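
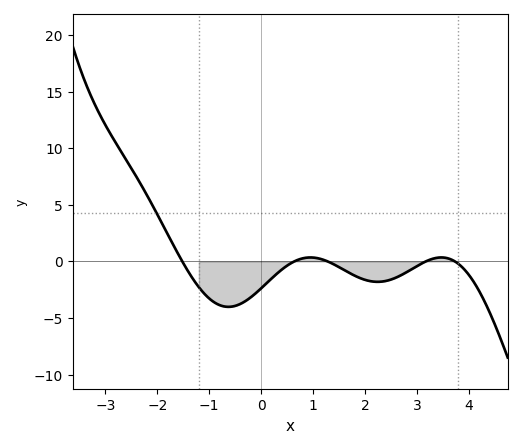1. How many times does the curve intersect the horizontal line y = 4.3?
1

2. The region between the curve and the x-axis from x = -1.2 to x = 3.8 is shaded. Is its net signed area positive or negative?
negative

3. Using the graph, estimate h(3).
-0.416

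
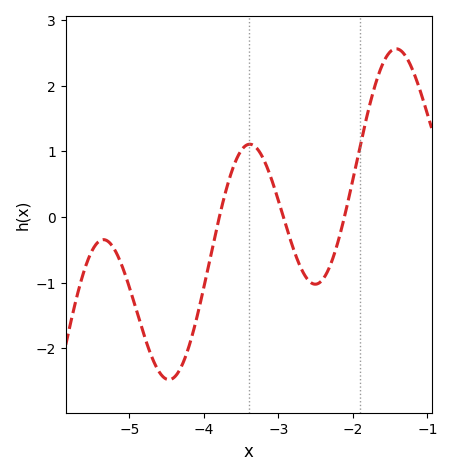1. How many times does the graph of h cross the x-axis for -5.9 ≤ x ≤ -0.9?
3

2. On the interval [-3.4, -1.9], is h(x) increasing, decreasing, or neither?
neither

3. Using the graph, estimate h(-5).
-1.07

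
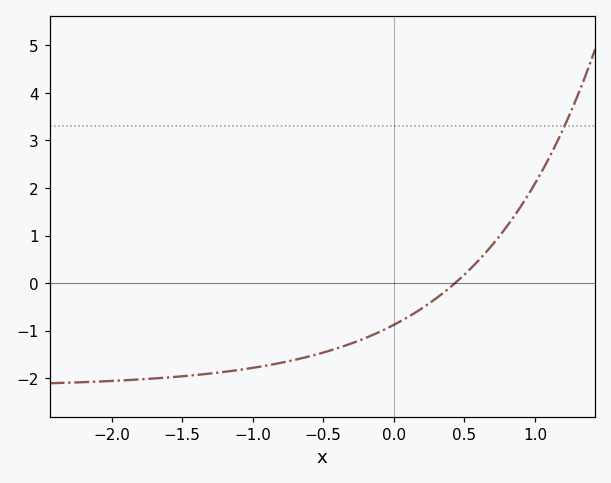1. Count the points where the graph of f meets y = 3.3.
1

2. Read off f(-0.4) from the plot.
-1.4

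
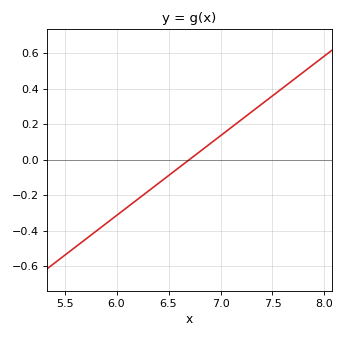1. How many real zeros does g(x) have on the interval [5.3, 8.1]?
1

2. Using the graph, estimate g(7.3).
0.27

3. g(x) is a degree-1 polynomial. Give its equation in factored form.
y = 0.45(x - 6.7)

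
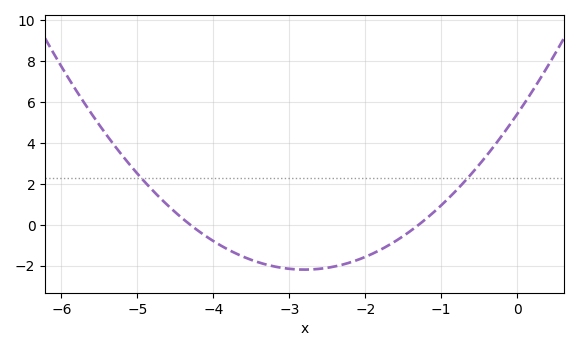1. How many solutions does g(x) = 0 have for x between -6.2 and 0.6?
2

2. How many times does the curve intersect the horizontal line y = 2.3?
2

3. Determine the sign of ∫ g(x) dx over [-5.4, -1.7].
negative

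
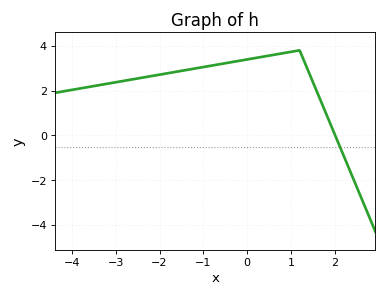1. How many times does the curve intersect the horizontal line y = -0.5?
1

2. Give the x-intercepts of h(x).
2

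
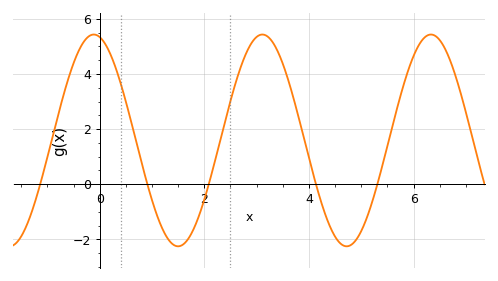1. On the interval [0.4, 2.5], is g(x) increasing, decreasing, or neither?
neither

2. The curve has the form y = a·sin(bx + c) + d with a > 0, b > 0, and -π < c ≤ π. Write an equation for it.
y = 3.84sin(1.95x + 1.79) + 1.59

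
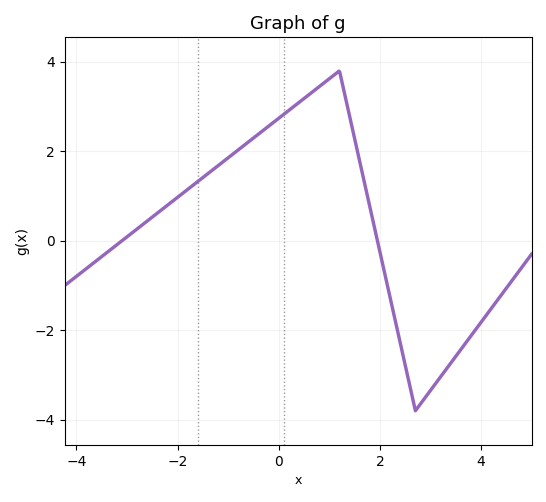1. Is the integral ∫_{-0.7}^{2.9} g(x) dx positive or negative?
positive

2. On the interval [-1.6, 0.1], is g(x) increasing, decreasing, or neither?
increasing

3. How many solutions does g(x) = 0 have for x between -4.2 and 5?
2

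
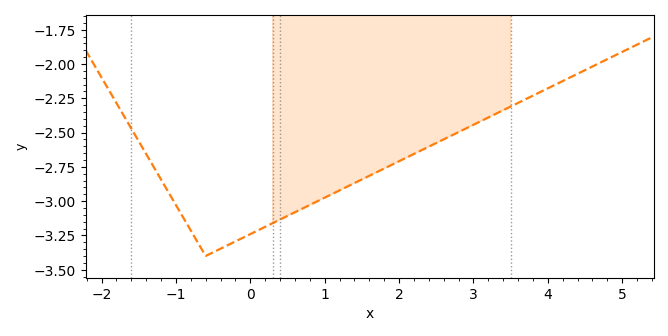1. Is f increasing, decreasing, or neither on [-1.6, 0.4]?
neither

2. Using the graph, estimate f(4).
-2.18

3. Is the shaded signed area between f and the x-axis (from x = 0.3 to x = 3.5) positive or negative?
negative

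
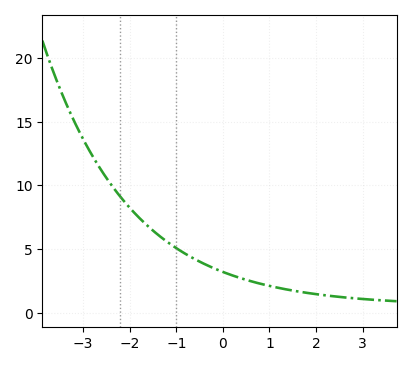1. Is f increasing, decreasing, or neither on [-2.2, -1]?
decreasing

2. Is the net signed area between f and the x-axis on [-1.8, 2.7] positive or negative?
positive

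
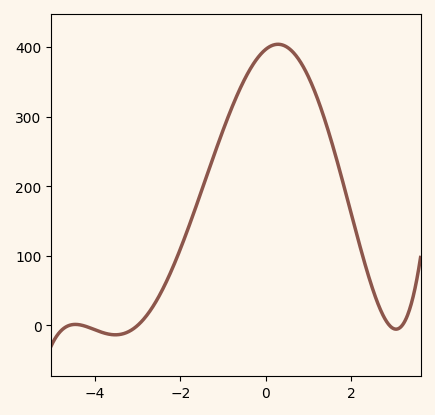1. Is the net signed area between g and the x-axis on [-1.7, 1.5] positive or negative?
positive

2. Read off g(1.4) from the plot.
293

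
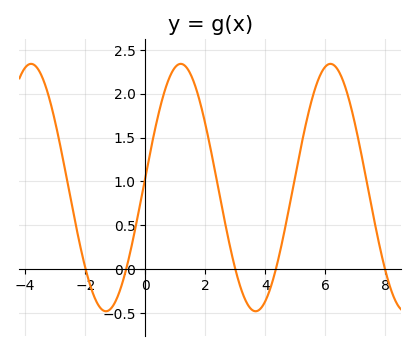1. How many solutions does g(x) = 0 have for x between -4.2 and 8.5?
5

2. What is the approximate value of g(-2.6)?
1.01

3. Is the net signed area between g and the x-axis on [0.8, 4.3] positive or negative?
positive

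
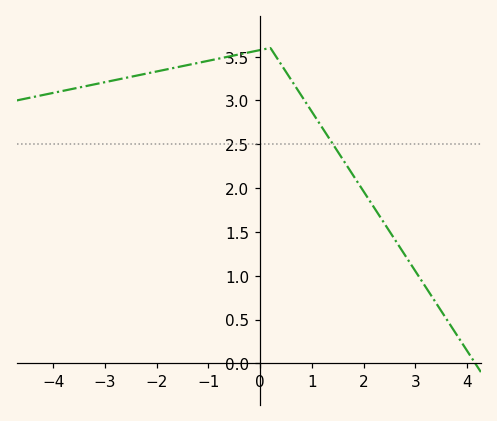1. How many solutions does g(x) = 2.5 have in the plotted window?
1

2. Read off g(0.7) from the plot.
3.15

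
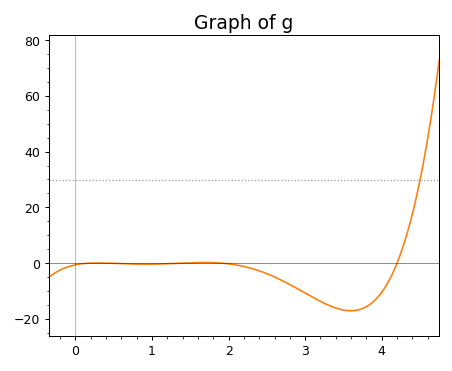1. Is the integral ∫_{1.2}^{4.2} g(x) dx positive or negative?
negative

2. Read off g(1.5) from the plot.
0.108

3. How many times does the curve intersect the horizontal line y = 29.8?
1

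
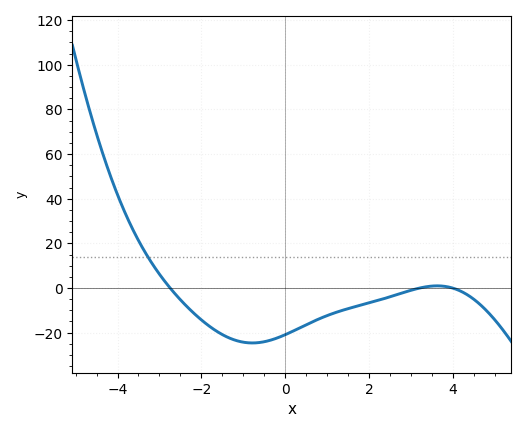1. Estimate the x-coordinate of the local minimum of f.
-0.781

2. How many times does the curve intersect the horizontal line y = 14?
1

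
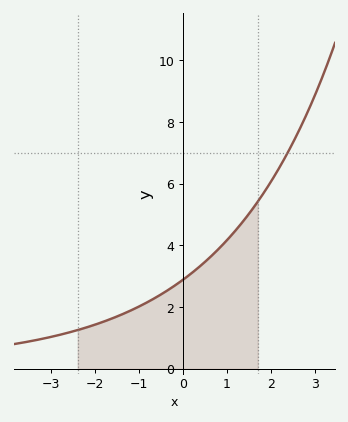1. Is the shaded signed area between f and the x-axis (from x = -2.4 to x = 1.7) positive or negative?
positive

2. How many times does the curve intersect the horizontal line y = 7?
1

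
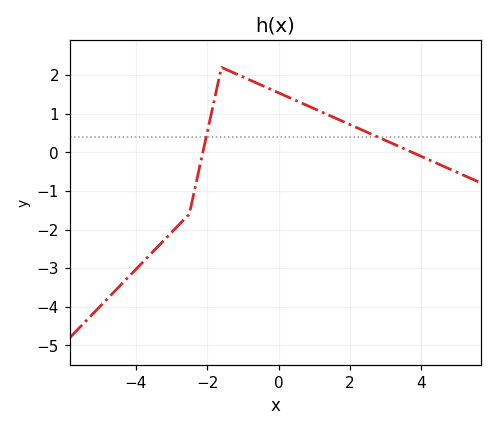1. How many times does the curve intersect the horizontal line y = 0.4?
2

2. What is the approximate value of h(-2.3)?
-0.756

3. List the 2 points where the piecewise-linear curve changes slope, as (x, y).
(-2.5, -1.6); (-1.6, 2.2)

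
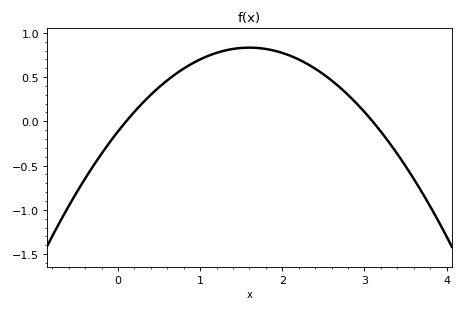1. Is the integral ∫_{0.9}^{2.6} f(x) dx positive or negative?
positive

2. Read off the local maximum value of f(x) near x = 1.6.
0.832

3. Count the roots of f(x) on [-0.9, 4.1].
2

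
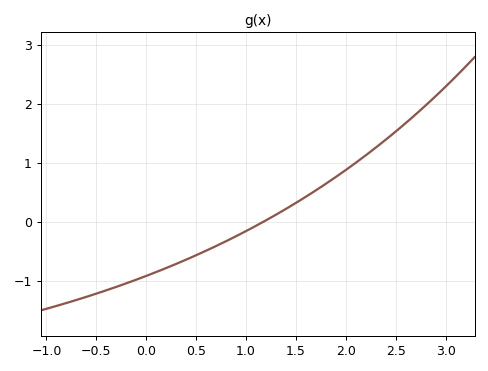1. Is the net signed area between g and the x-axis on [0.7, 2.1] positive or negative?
positive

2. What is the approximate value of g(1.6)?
0.432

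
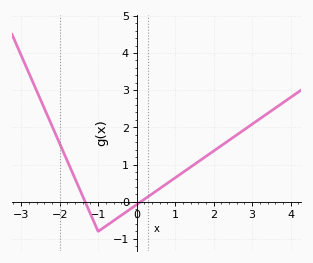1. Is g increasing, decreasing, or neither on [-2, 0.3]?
neither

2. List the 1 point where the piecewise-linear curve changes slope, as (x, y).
(-1, -0.8)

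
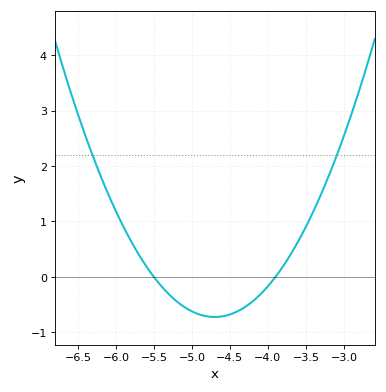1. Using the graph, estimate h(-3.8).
0.2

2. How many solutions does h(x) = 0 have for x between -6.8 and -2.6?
2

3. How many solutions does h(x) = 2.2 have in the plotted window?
2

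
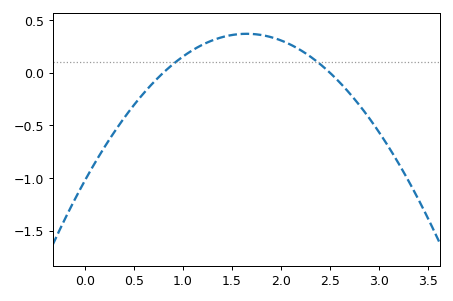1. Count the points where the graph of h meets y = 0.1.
2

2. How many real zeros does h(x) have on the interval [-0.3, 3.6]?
2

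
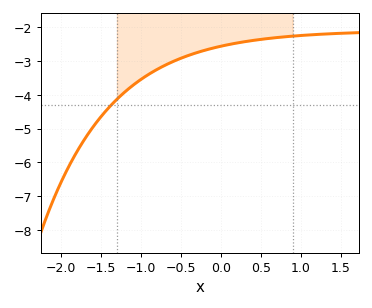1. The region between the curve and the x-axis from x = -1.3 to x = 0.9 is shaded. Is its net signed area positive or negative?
negative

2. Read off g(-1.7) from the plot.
-5.3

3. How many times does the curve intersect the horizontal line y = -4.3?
1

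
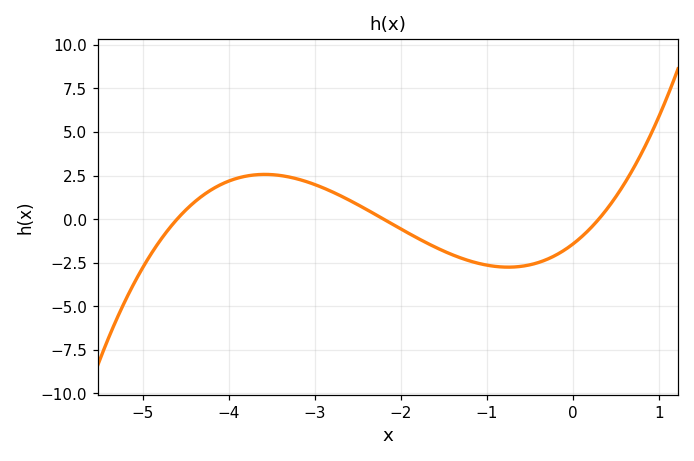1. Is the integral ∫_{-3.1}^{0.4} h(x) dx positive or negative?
negative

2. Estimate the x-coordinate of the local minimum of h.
-0.8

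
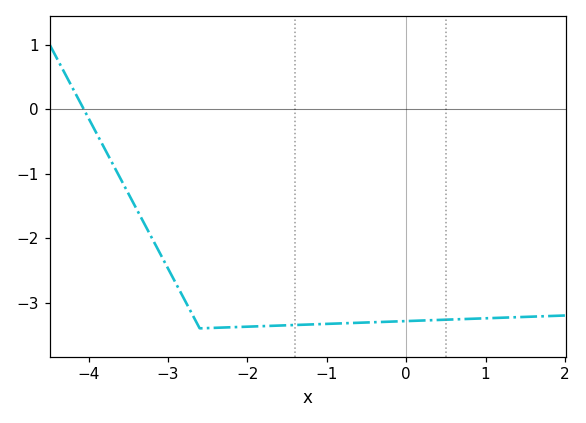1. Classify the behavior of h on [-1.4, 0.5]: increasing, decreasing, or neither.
increasing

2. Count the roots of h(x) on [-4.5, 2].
1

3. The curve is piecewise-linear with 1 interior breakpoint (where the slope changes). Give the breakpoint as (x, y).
(-2.6, -3.4)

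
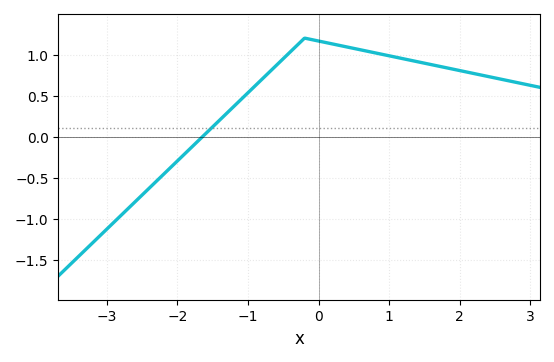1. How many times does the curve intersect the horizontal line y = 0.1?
1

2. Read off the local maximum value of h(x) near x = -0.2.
1.2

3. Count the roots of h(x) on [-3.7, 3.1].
1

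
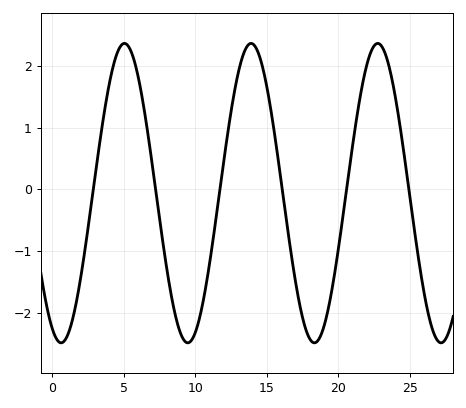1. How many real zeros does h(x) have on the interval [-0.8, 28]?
6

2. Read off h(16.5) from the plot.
-0.726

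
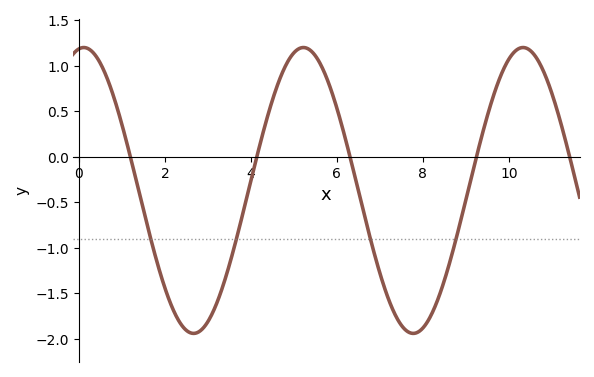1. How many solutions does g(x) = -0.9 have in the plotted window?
4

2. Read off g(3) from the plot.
-1.81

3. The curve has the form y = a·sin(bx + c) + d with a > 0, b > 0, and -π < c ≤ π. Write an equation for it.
y = 1.57sin(1.23x + 1.43) - 0.37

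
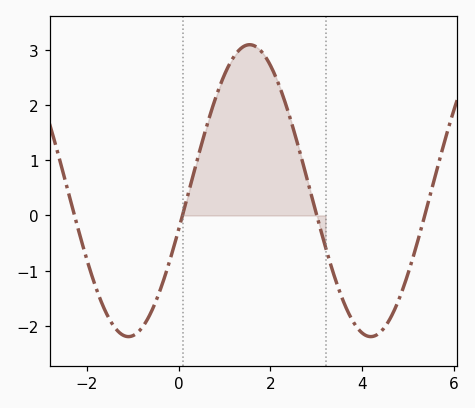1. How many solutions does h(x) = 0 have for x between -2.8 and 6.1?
4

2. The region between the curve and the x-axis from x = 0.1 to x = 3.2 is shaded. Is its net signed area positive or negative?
positive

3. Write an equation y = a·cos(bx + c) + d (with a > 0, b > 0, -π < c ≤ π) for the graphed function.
y = 2.65cos(1.19x - 1.84) + 0.45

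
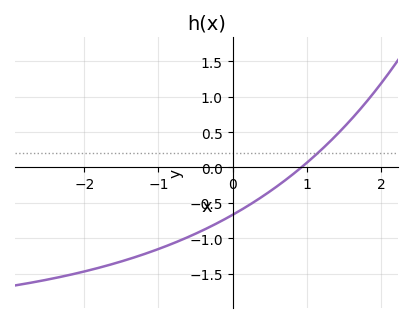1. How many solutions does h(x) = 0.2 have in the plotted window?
1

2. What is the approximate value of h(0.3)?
-0.481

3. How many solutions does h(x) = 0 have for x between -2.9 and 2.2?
1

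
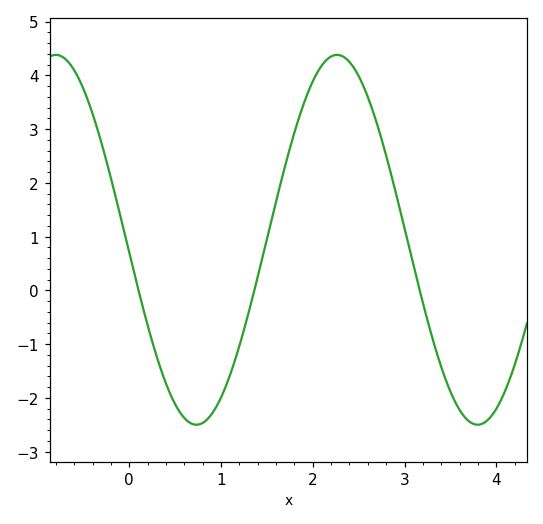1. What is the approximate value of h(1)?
-2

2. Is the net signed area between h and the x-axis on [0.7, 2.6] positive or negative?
positive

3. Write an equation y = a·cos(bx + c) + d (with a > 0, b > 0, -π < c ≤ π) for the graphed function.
y = 3.44cos(2x + 1.6) + 0.94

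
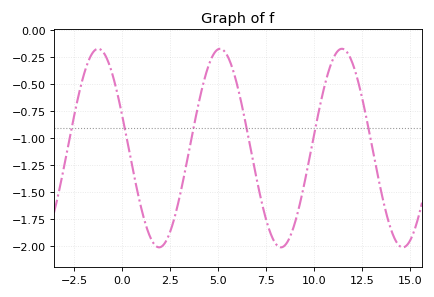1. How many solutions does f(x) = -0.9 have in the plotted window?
6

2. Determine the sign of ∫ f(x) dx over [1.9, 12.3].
negative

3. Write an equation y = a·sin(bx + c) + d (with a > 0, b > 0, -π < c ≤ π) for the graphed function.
y = 0.92sin(0.99x + 2.8) - 1.09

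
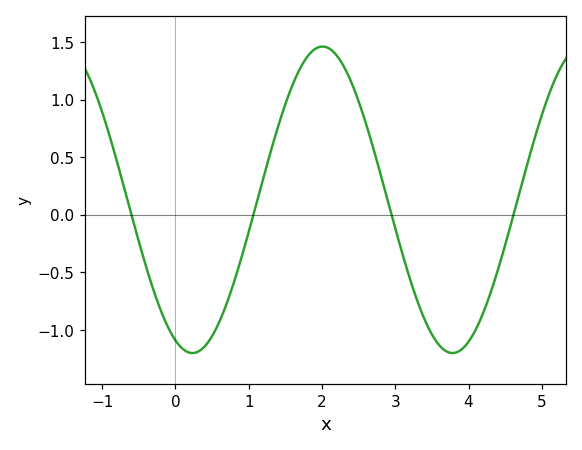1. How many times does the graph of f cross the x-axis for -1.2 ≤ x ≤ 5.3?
4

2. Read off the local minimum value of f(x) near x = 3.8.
-1.2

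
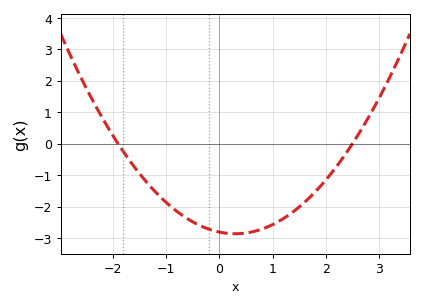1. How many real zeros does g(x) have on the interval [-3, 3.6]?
2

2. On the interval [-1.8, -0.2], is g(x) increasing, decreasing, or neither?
decreasing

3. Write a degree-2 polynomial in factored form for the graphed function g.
y = 0.59(x + 1.9)(x - 2.5)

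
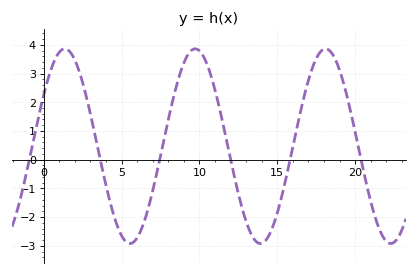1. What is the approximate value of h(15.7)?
-0.31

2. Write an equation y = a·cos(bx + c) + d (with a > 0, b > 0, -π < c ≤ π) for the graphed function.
y = 3.39cos(0.75x - 1.01) + 0.47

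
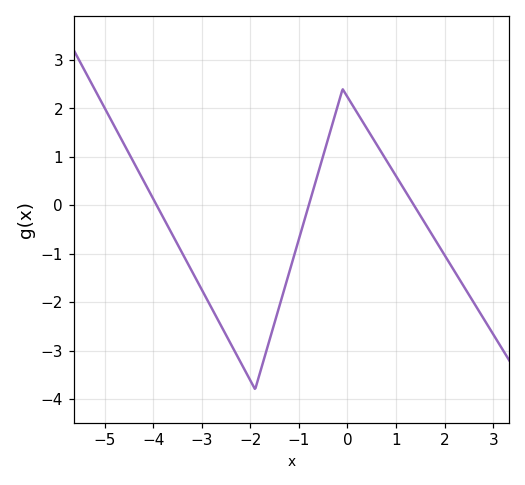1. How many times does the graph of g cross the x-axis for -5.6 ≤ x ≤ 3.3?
3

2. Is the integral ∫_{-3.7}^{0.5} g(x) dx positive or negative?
negative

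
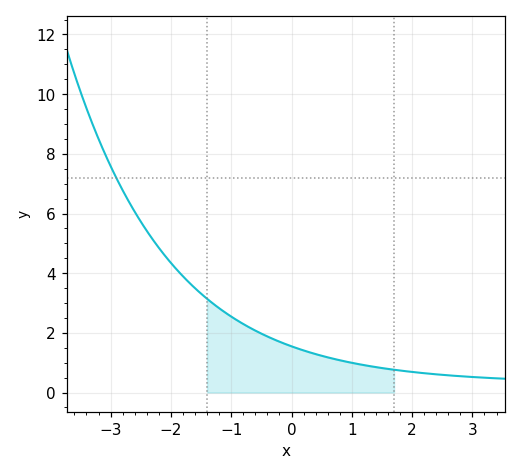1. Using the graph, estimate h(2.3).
0.629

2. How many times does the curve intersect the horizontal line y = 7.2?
1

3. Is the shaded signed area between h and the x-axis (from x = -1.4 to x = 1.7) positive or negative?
positive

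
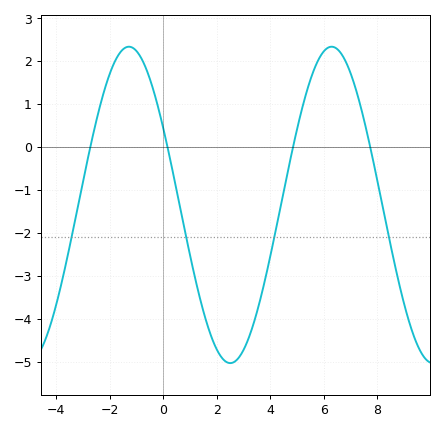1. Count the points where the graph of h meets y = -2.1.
4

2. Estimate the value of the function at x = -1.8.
1.99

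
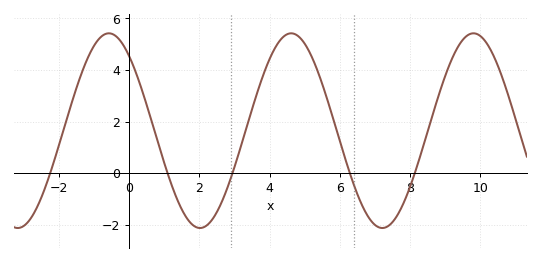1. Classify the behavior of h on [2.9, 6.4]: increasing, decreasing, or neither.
neither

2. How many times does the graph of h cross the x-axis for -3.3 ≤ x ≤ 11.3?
5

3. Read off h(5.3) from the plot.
4.19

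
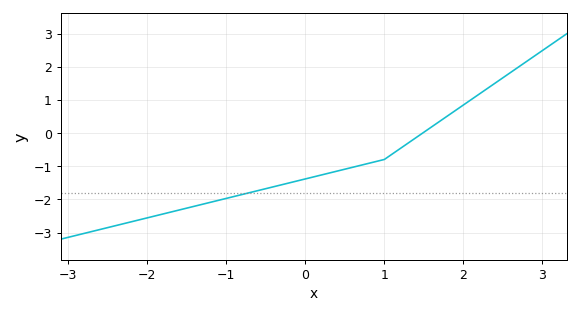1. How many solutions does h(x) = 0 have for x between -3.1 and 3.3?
1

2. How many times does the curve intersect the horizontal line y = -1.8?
1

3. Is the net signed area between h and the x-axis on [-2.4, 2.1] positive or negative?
negative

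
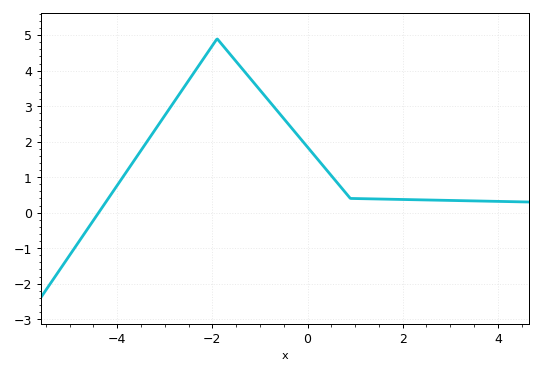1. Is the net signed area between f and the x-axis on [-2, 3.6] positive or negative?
positive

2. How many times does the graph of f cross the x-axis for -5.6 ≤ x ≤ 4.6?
1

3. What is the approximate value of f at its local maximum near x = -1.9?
4.9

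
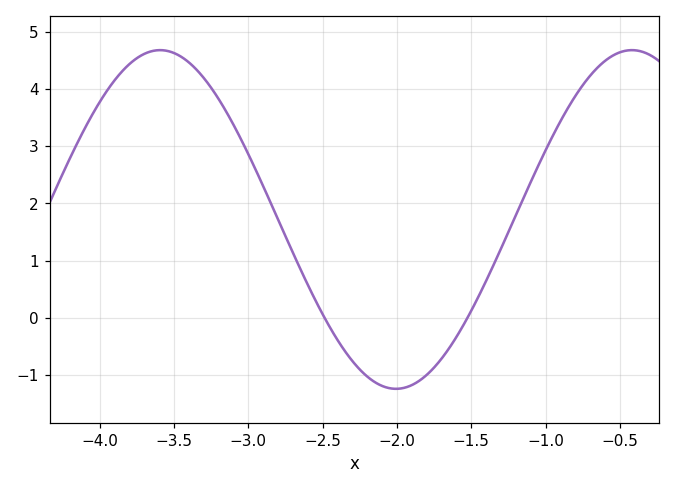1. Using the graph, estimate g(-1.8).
-0.997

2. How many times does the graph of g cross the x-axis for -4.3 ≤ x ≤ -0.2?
2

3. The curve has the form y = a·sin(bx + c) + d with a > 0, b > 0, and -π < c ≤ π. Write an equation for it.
y = 2.96sin(1.98x + 2.4) + 1.72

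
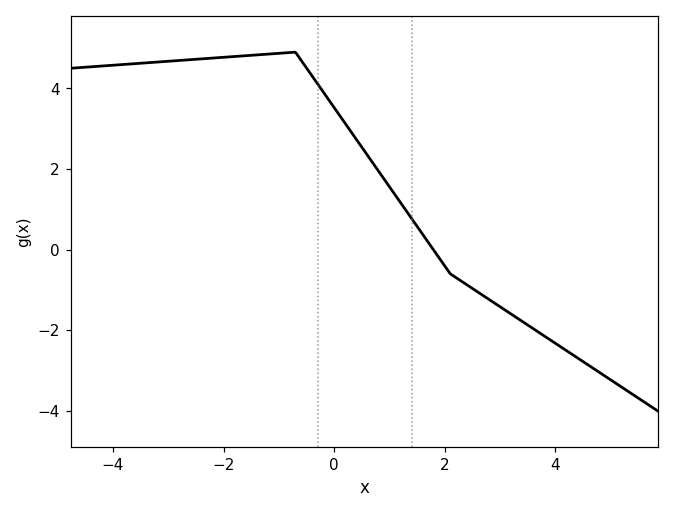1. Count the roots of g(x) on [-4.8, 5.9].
1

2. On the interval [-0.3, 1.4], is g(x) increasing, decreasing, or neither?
decreasing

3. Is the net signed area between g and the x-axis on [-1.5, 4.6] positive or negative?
positive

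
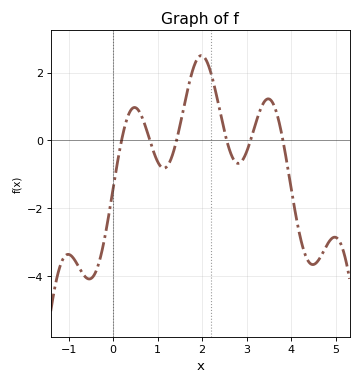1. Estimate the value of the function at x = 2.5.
0.27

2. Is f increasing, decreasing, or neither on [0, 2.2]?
neither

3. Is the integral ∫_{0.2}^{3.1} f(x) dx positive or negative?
positive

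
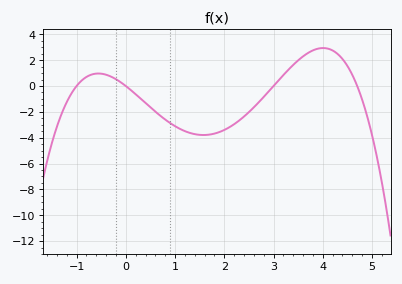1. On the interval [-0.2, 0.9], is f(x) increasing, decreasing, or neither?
decreasing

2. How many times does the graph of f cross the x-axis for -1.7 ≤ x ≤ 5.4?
4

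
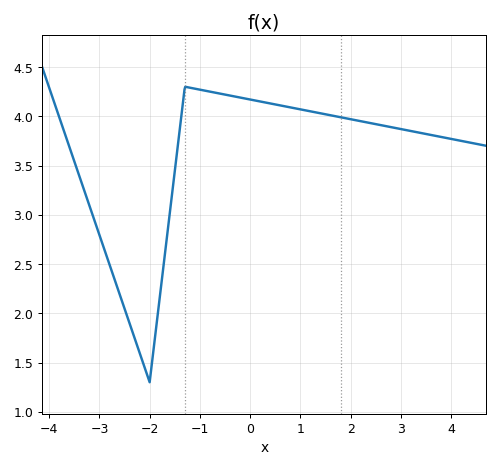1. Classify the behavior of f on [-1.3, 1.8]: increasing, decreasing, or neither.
decreasing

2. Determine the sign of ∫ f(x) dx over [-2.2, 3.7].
positive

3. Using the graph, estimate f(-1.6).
3.01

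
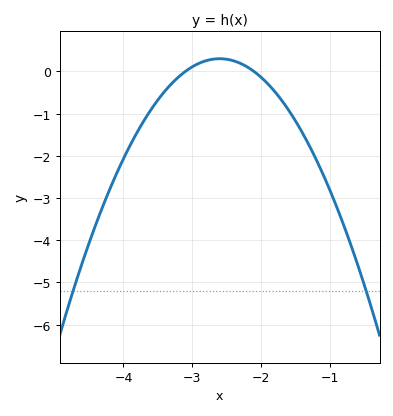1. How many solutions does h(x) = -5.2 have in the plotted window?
2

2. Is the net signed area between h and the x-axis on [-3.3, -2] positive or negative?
positive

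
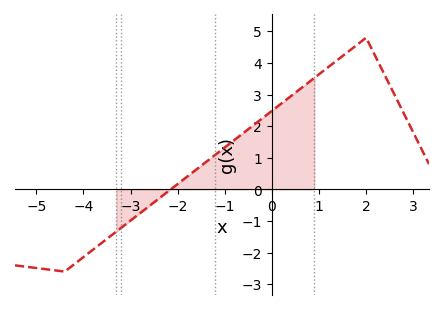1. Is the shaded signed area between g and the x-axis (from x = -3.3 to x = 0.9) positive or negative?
positive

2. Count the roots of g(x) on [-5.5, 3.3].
1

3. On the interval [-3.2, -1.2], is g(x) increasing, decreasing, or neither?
increasing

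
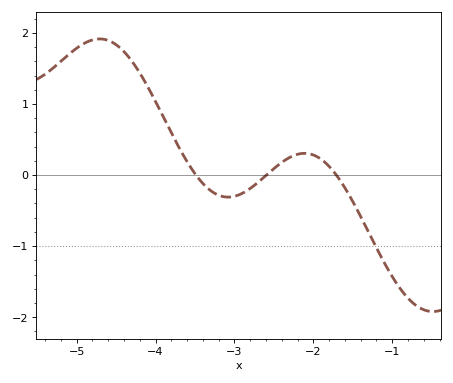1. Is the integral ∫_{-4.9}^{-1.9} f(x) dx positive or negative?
positive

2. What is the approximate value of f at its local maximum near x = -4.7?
1.9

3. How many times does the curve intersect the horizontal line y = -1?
1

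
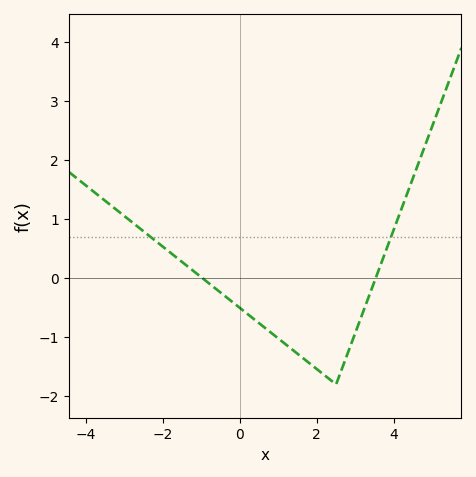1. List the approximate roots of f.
-1, 3.6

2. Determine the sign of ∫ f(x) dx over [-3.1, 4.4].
negative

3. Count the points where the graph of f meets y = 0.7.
2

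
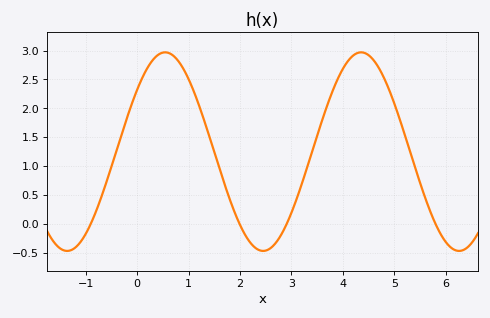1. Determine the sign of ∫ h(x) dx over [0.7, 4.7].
positive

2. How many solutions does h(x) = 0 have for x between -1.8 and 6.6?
4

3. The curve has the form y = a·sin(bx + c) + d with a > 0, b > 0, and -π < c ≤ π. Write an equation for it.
y = 1.72sin(1.65x + 0.672) + 1.25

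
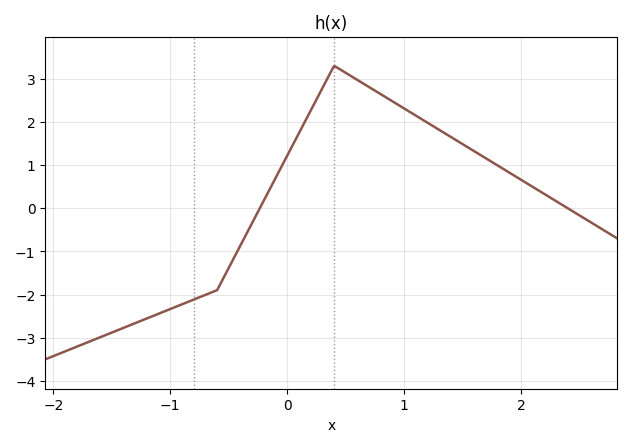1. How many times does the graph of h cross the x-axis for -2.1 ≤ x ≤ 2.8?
2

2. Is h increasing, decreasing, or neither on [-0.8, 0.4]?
increasing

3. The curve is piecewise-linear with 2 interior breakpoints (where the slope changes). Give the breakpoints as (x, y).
(-0.6, -1.9); (0.4, 3.3)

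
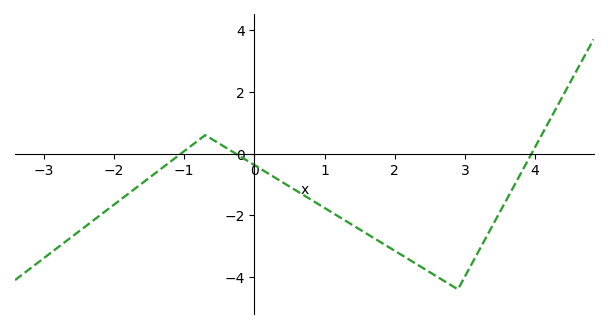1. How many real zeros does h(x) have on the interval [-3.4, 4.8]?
3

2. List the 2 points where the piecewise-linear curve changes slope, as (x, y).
(-0.7, 0.6); (2.9, -4.4)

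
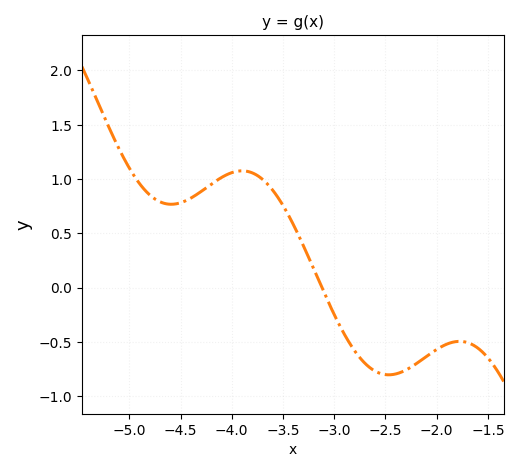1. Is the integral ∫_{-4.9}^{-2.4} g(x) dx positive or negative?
positive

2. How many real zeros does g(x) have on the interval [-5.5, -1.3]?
1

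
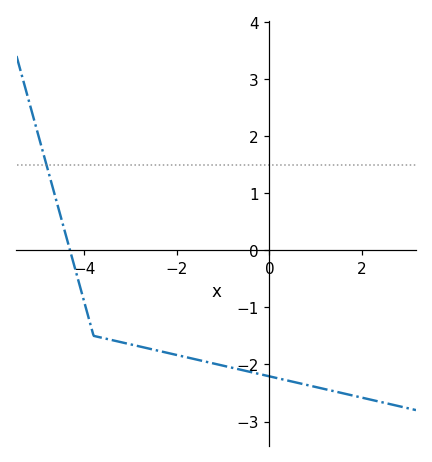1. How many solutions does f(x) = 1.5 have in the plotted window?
1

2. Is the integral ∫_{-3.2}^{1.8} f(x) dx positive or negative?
negative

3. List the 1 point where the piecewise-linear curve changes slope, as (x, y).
(-3.8, -1.5)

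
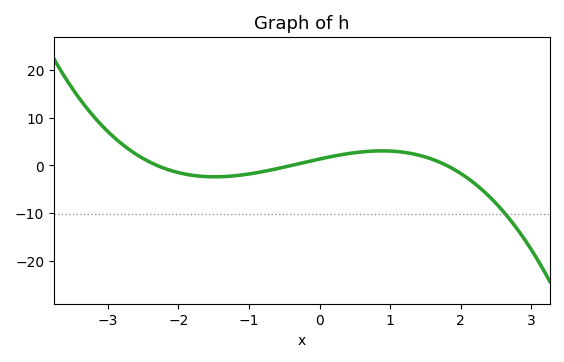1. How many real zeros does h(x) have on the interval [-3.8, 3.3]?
3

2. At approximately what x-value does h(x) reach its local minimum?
-1.5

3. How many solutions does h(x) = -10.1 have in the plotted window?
1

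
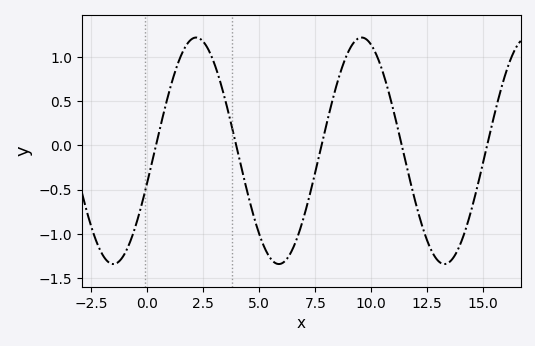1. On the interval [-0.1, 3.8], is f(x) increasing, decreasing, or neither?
neither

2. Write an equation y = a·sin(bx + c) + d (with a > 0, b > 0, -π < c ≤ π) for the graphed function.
y = 1.28sin(0.85x - 0.28) - 0.06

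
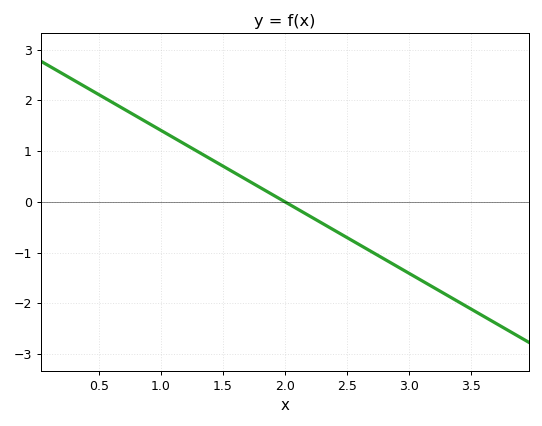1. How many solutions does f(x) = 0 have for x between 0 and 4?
1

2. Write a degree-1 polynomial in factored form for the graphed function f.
y = -1.41(x - 2)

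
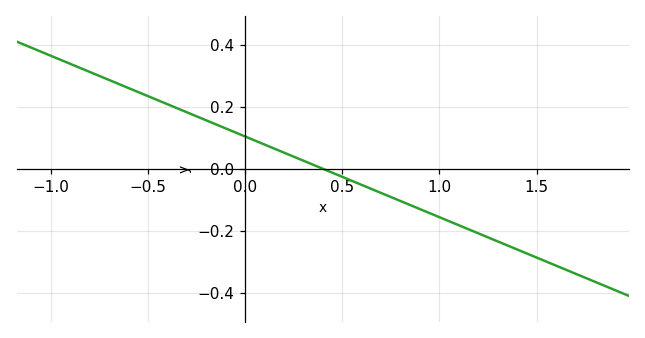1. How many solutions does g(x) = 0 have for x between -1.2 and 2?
1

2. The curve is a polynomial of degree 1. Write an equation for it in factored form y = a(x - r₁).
y = -0.26(x - 0.4)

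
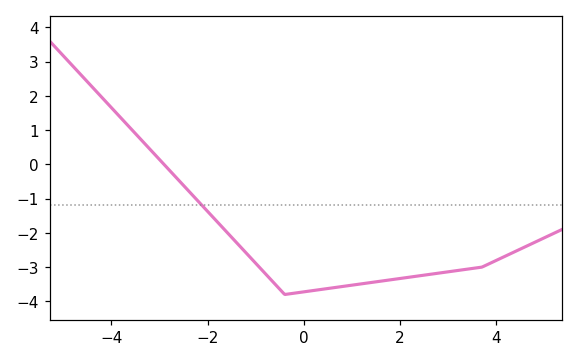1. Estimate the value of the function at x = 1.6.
-3.4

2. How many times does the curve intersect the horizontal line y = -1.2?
1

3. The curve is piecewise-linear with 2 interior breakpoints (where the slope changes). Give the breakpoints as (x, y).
(-0.4, -3.8); (3.7, -3)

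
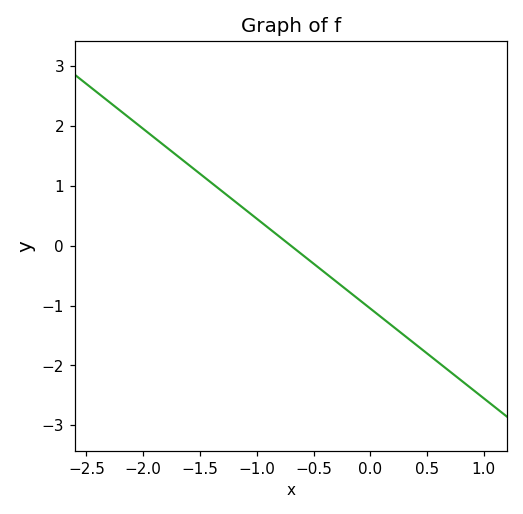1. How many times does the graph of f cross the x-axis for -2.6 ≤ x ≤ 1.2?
1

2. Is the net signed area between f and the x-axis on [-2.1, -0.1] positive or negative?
positive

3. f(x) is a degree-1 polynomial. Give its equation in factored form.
y = -1.5(x + 0.7)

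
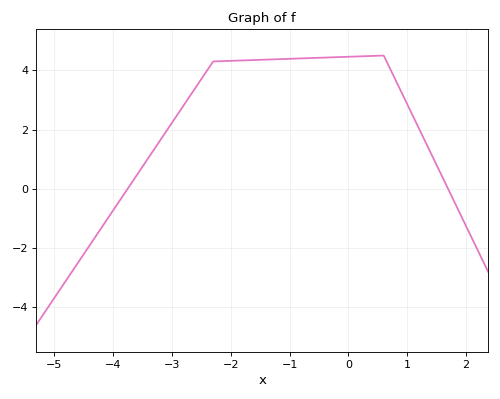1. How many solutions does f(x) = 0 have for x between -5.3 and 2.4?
2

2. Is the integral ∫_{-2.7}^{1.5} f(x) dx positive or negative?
positive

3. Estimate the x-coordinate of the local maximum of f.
0.6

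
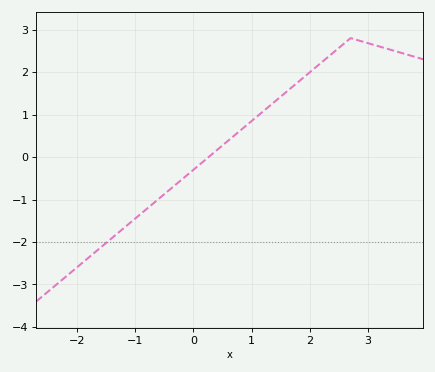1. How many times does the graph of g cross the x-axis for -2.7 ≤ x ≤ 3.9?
1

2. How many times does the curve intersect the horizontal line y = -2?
1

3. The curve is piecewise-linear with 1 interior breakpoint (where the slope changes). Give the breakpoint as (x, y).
(2.7, 2.8)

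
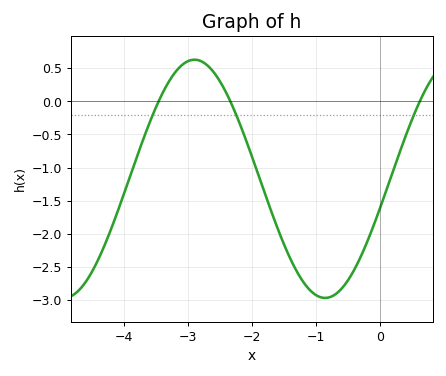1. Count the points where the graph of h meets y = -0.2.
3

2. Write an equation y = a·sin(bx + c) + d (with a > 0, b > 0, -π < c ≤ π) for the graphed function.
y = 1.8sin(1.5x - 0.25) - 1.17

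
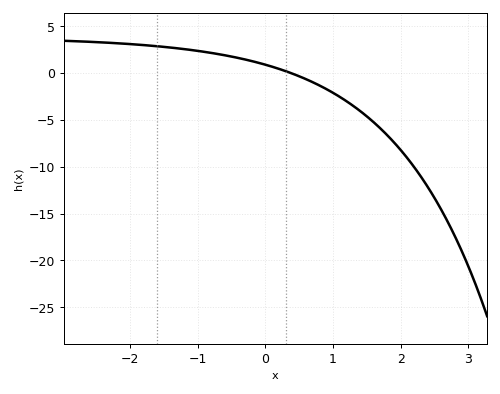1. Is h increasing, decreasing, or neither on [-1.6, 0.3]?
decreasing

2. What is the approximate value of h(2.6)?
-14.6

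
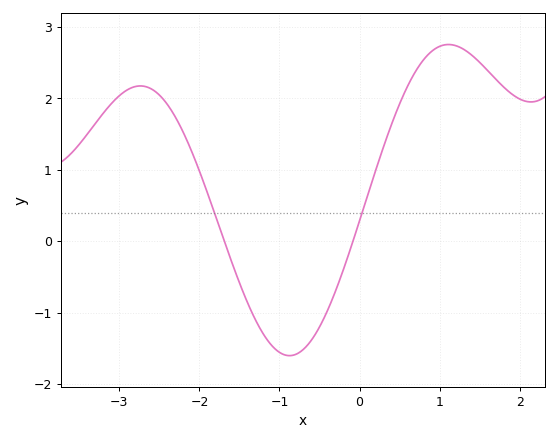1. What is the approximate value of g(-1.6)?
-0.3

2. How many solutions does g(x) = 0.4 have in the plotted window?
2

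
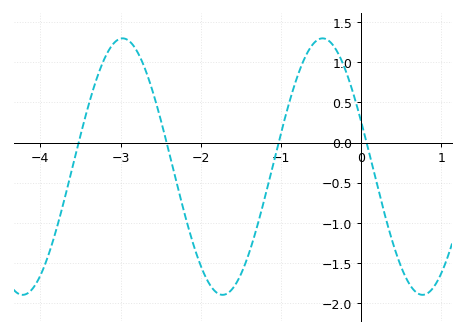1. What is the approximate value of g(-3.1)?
1.22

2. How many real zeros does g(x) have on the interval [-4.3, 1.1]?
4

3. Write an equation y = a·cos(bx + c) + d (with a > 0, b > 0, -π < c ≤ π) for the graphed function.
y = 1.6cos(2.52x + 1.21) - 0.3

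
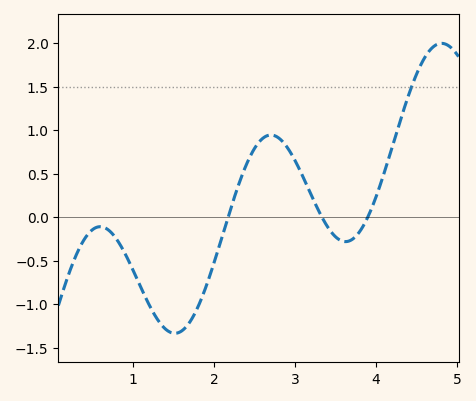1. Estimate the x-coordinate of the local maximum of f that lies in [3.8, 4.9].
4.8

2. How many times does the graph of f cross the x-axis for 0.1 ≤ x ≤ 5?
3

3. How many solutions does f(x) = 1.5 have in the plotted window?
1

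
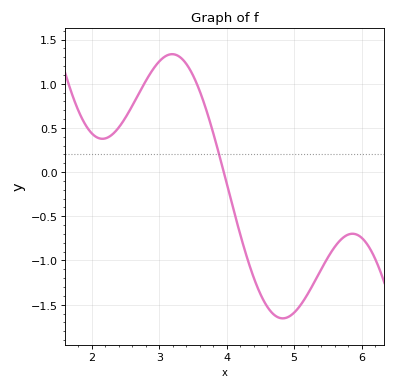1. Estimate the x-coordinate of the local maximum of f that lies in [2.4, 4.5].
3.2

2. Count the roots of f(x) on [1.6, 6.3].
1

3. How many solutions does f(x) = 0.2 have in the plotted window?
1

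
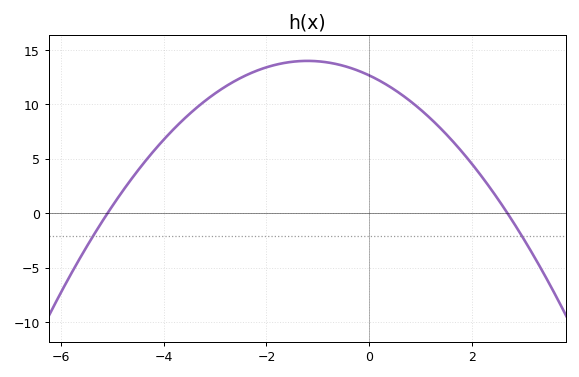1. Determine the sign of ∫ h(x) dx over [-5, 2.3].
positive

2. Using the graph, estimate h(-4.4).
4.5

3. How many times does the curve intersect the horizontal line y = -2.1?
2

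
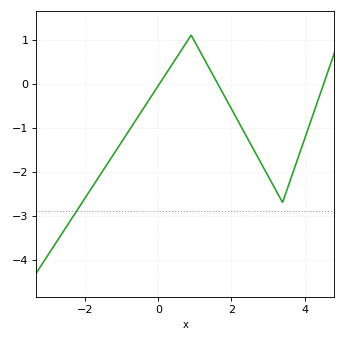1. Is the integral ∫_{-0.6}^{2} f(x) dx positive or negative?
positive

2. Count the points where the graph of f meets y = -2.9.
1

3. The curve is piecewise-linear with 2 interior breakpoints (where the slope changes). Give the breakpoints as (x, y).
(0.9, 1.1); (3.4, -2.7)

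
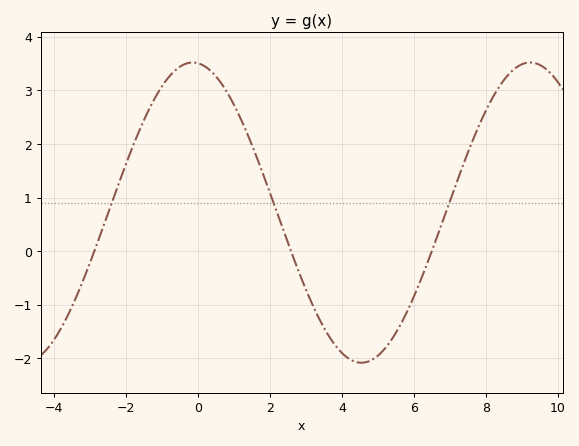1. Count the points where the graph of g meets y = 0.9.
3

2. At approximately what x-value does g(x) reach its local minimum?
4.54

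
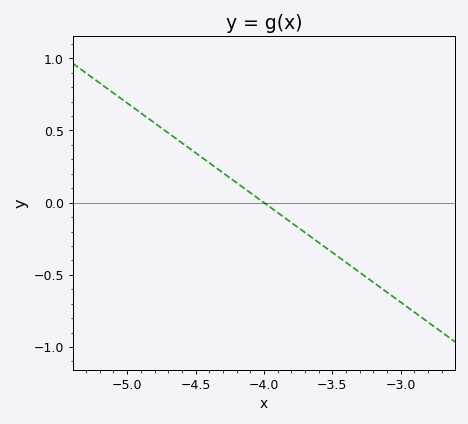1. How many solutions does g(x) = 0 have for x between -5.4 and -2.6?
1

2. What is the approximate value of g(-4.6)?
0.414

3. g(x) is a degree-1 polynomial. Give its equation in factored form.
y = -0.69(x + 4)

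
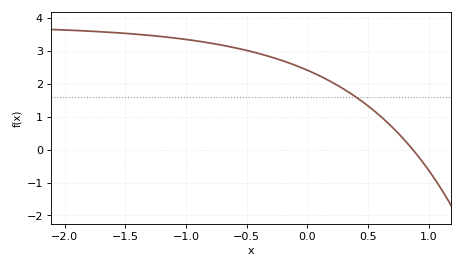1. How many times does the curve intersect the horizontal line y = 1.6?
1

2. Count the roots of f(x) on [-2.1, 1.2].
1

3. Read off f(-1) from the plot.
3.3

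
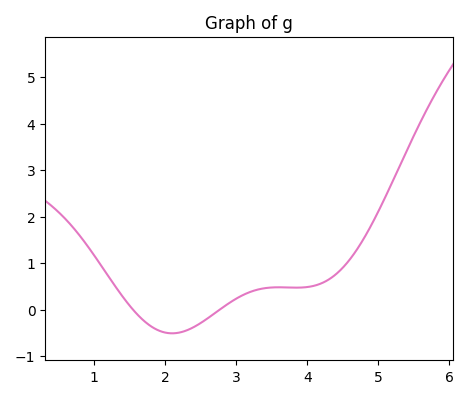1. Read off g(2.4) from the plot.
-0.4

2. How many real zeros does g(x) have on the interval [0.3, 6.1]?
2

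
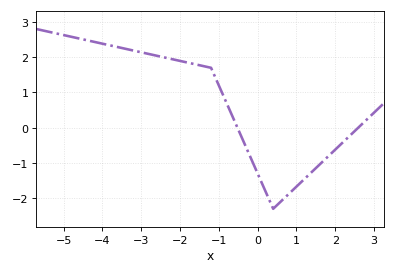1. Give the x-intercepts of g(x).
-0.6, 2.6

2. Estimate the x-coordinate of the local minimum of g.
0.4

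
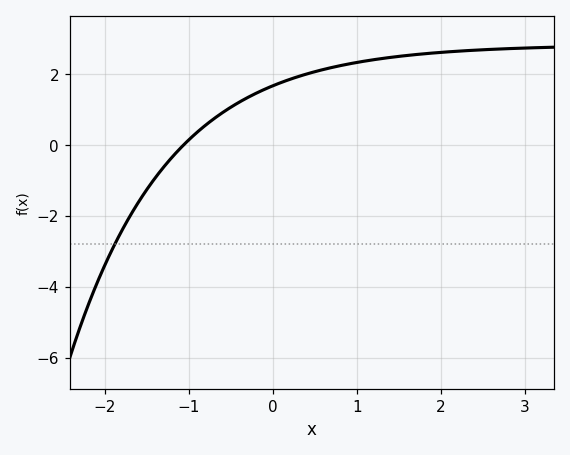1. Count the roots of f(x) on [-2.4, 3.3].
1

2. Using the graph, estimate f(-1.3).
-0.617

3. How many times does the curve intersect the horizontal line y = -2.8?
1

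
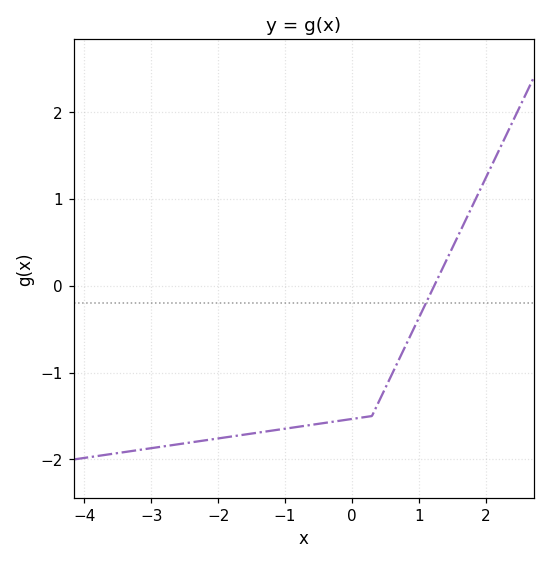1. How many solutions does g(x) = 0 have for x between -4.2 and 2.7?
1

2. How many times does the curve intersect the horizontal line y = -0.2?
1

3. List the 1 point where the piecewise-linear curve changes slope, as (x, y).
(0.3, -1.5)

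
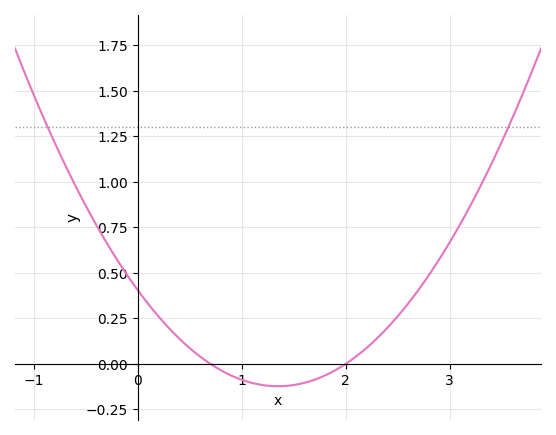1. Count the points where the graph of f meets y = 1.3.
2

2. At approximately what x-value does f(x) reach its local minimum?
1.35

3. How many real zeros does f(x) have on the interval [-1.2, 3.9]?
2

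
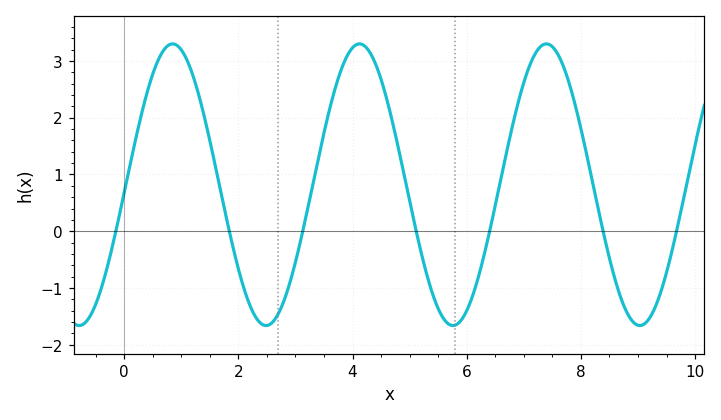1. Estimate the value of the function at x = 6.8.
1.9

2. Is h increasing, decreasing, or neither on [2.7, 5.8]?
neither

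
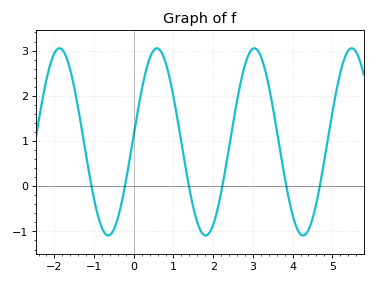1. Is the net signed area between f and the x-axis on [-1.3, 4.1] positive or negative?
positive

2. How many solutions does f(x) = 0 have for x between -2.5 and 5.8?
6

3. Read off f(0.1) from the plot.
1.66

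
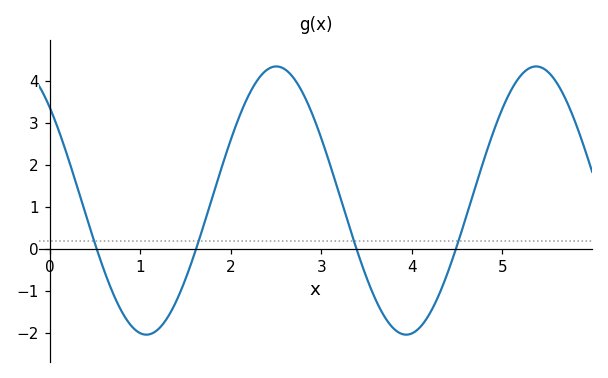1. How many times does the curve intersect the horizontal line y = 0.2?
4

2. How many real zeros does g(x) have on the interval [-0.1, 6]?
4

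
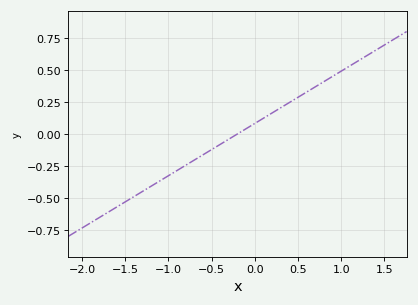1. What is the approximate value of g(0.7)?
0.369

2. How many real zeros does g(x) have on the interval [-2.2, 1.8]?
1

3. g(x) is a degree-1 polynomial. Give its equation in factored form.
y = 0.41(x + 0.2)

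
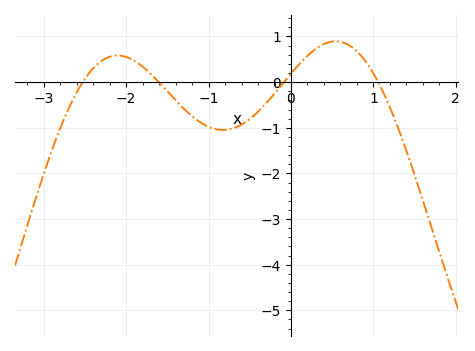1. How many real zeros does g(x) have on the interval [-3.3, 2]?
4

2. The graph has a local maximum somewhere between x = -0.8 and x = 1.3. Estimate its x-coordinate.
0.5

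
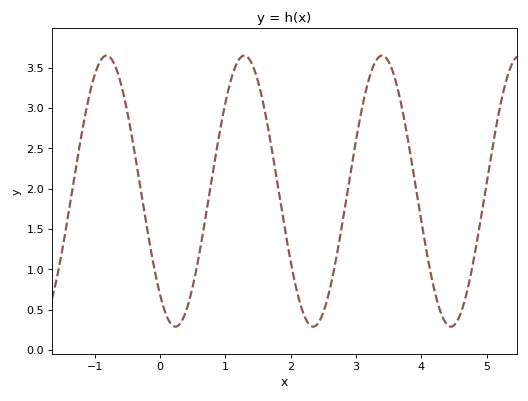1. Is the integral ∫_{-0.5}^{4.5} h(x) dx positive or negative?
positive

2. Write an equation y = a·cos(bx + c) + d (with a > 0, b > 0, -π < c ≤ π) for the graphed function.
y = 1.68cos(2.98x + 2.44) + 1.97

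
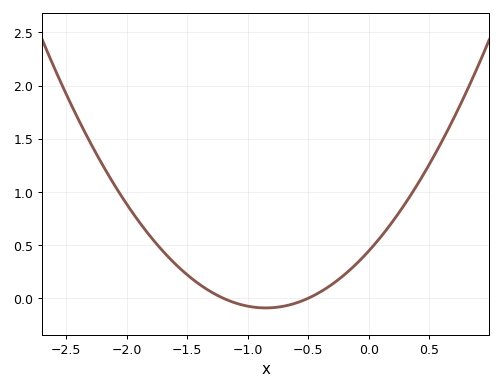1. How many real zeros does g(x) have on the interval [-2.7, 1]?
2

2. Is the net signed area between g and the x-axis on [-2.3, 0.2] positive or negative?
positive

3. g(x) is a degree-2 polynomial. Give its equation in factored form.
y = 0.74(x + 1.2)(x + 0.5)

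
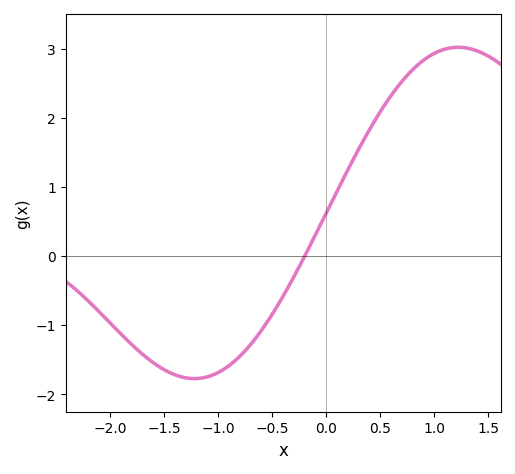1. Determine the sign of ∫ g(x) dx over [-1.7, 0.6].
negative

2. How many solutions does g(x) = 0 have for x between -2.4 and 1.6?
1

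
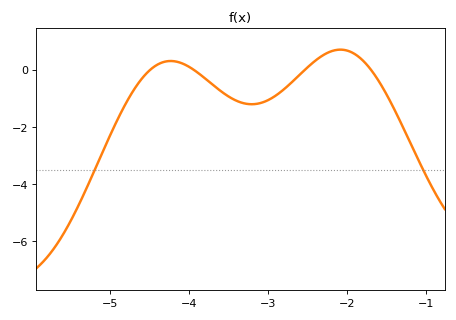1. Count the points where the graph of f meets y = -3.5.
2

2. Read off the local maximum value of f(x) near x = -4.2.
0.2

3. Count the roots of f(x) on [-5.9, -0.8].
4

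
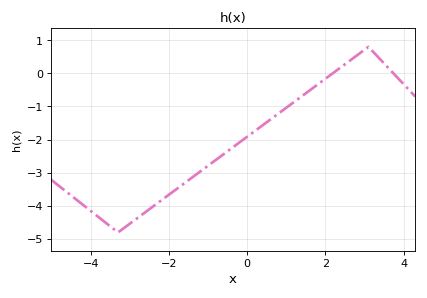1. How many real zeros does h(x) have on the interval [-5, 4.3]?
2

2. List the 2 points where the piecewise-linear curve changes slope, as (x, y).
(-3.3, -4.8); (3.1, 0.8)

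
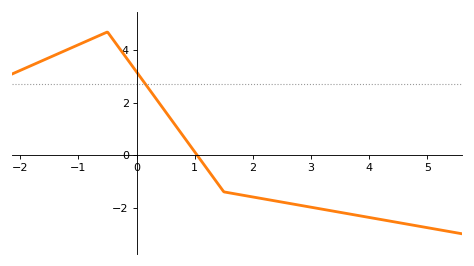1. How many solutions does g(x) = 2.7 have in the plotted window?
1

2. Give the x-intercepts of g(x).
1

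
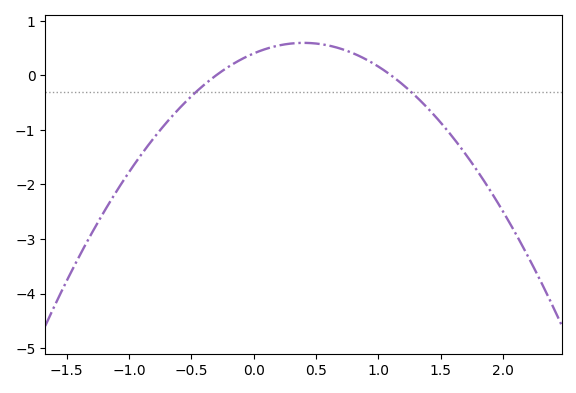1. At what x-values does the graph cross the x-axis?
-0.3, 1.1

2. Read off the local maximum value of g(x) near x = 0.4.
0.6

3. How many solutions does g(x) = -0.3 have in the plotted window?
2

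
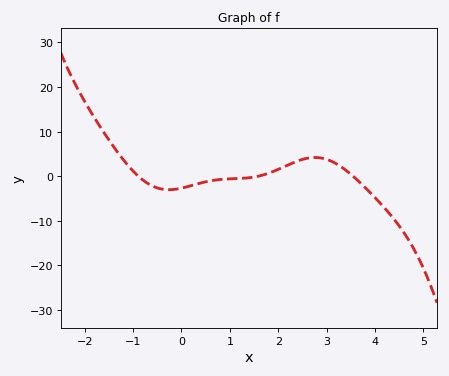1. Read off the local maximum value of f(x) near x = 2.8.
4.18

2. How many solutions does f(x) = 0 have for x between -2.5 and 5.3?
3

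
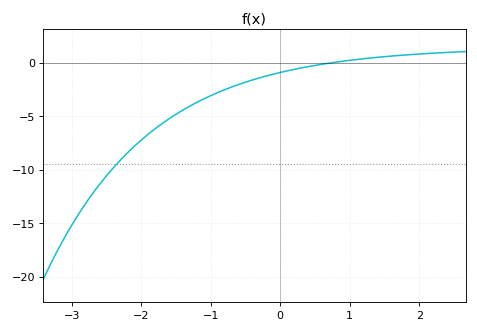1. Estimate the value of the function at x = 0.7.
-0.054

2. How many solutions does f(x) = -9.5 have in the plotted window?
1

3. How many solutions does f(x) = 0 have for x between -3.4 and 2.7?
1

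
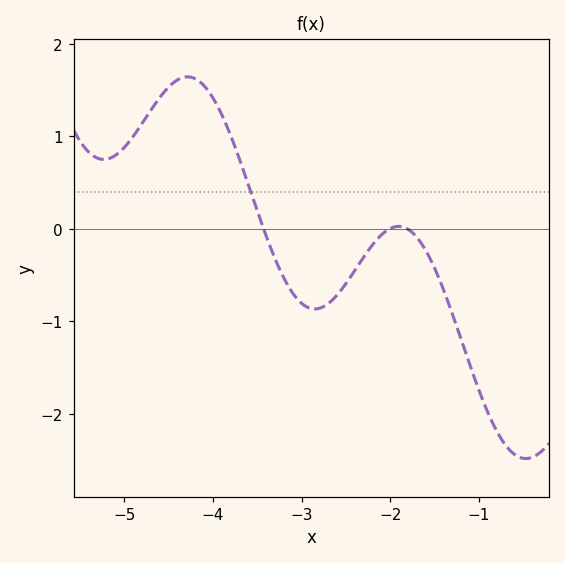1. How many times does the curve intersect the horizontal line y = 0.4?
1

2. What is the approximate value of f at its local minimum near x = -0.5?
-2.49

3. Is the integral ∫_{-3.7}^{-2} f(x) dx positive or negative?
negative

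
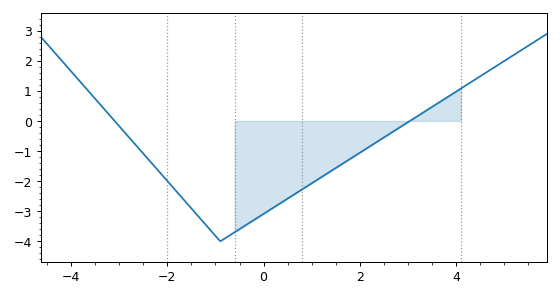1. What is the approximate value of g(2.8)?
-0.242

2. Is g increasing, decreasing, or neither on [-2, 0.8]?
neither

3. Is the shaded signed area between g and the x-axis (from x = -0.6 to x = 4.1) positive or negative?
negative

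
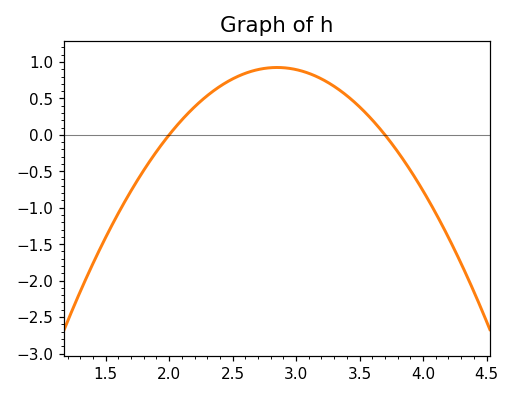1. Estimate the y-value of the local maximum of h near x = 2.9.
0.9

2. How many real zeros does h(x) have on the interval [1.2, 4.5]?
2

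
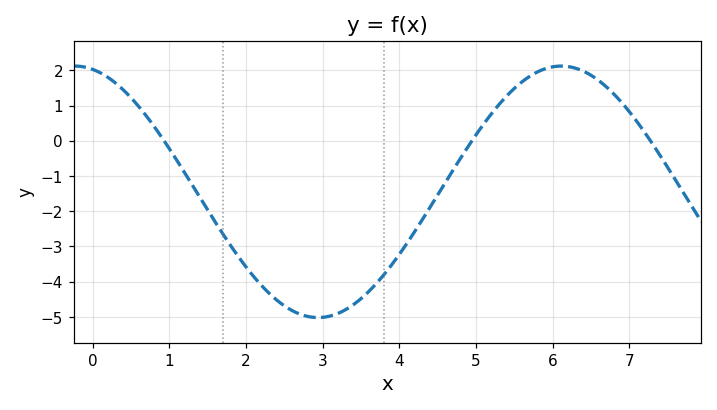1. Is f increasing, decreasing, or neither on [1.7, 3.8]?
neither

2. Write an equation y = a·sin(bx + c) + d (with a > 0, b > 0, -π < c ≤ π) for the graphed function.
y = 3.57sin(0.99x + 1.8) - 1.45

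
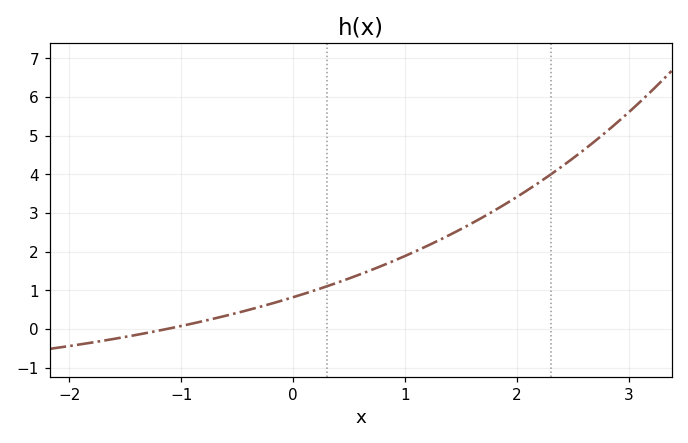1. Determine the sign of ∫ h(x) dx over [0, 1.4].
positive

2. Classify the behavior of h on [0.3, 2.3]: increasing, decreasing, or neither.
increasing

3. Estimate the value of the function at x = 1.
1.89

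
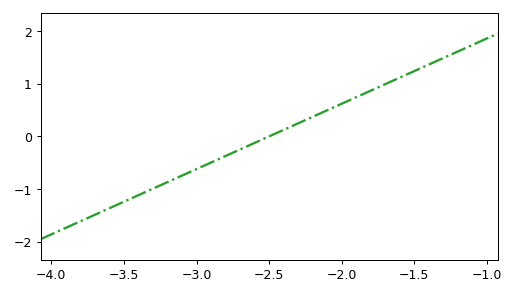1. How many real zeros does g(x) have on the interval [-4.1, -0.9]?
1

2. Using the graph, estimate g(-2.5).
0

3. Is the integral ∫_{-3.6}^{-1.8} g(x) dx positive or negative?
negative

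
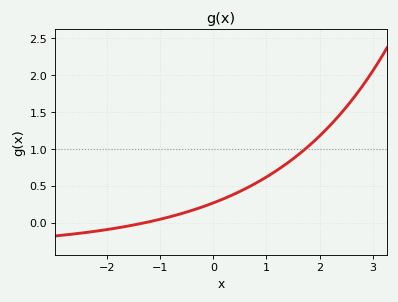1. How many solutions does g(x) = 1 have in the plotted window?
1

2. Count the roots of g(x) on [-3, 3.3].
1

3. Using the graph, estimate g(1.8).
1.05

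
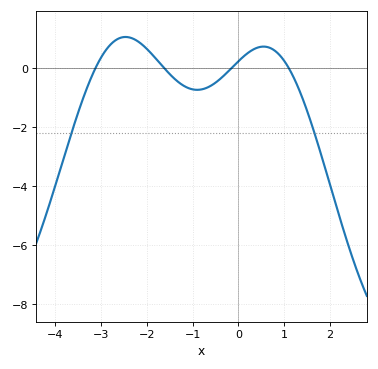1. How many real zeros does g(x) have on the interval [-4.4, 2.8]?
4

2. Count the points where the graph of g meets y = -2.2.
2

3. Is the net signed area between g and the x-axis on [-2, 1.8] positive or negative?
negative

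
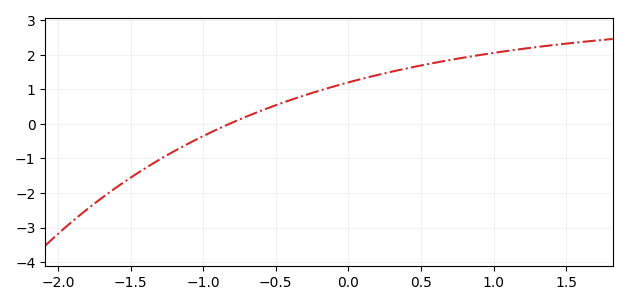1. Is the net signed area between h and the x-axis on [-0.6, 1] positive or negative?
positive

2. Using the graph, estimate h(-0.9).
-0.153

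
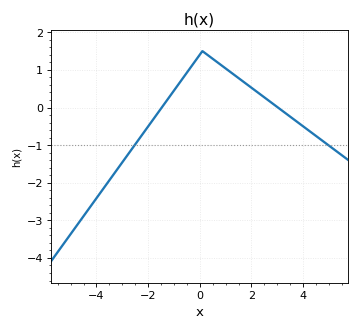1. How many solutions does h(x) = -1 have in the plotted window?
2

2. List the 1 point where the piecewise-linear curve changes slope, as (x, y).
(0.1, 1.5)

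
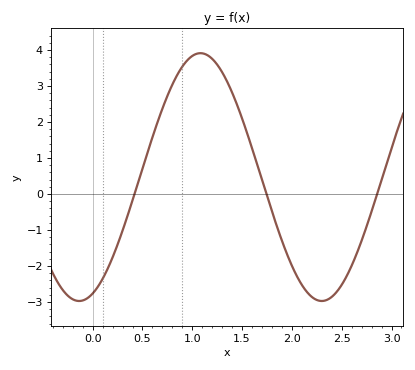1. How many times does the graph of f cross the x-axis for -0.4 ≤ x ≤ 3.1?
3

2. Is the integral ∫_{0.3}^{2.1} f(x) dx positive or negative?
positive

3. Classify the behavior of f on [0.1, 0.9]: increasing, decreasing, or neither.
increasing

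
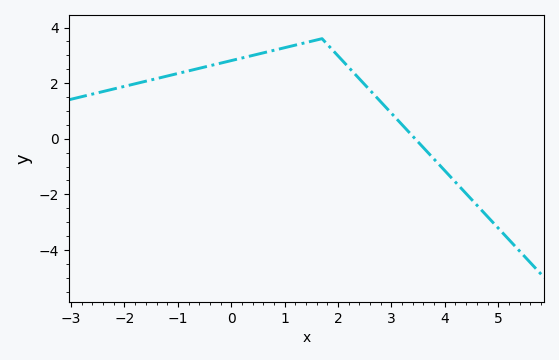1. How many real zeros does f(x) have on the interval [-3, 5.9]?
1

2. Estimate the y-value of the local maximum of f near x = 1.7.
3.6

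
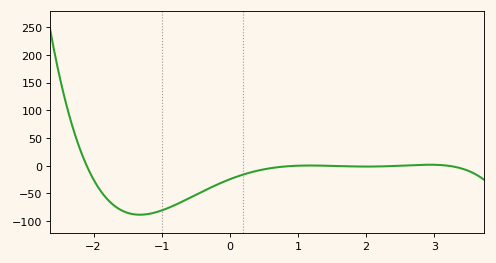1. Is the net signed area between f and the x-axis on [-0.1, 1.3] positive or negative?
negative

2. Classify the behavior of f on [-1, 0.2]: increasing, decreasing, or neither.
increasing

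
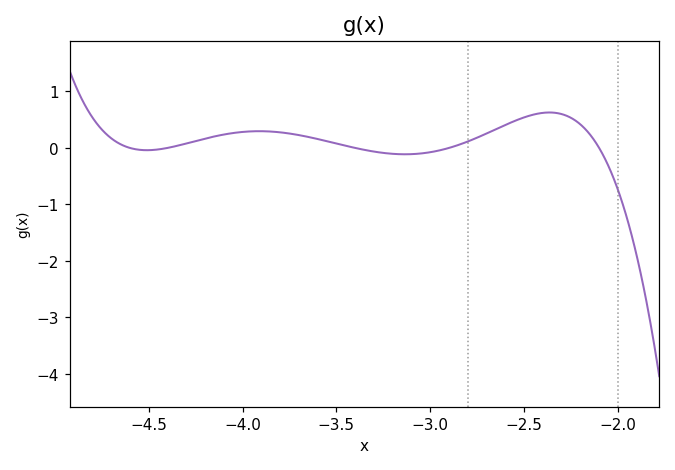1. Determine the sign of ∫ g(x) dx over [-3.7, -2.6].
positive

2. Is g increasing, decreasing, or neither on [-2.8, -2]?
neither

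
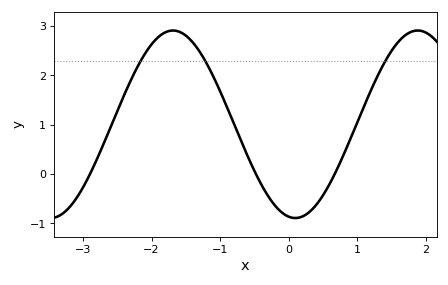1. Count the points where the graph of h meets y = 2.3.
3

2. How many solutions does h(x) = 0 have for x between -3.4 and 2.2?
3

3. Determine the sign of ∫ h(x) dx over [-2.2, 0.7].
positive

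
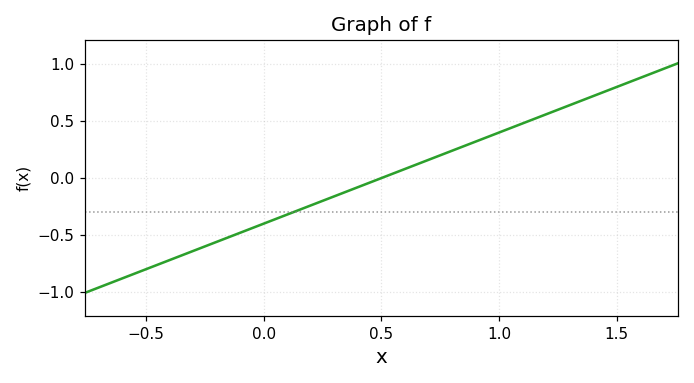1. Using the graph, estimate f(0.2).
-0.25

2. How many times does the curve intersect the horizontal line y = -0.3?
1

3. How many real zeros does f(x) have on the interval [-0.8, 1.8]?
1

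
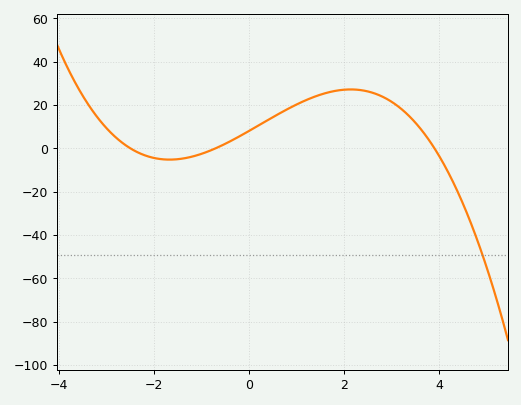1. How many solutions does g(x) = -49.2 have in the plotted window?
1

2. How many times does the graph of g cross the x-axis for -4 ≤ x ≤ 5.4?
3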